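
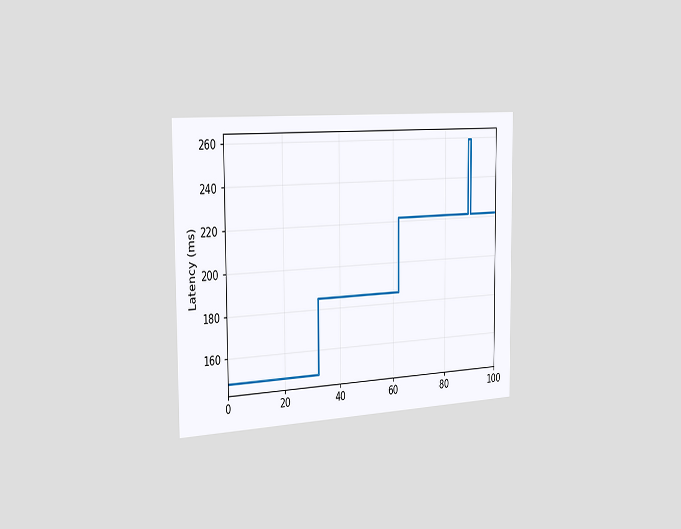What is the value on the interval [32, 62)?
185ms

The chart is viewed slightly from the left. On [32, 62) the step sits at 185ms.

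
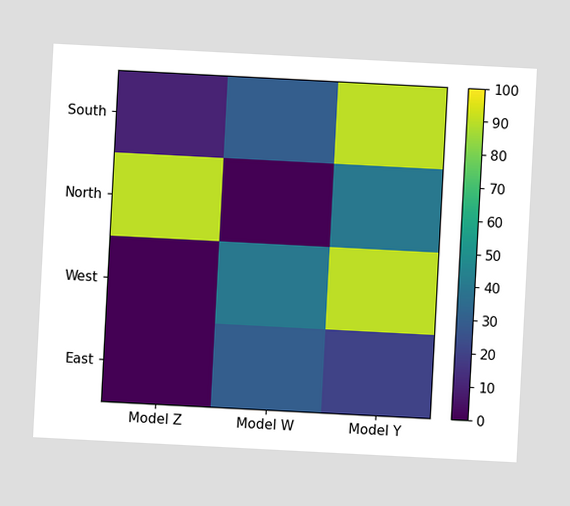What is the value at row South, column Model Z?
The chart is tilted about 3° clockwise. Matching cell (South, Model Z) against the colorbar gives 10.

10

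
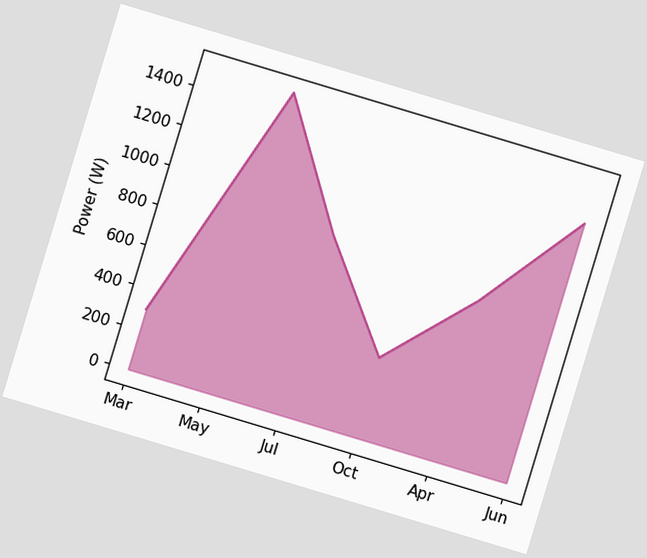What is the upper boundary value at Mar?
300W

The chart is tilted about 17° clockwise. At Mar the upper boundary is at 300W.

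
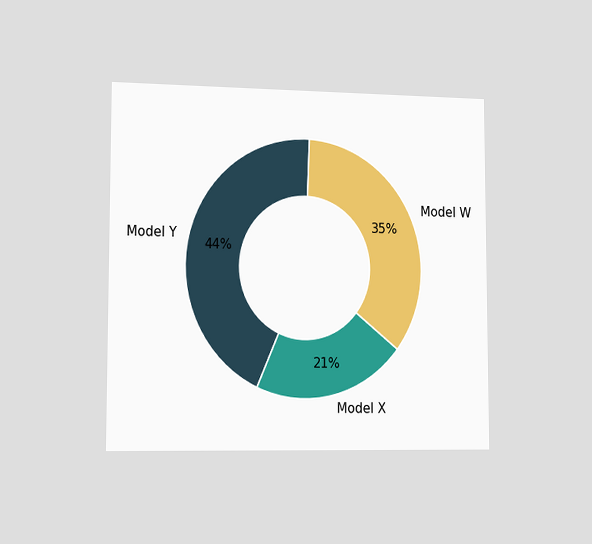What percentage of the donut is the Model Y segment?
44%

The chart is viewed slightly from the left. The Model Y segment takes up 44% of the ring.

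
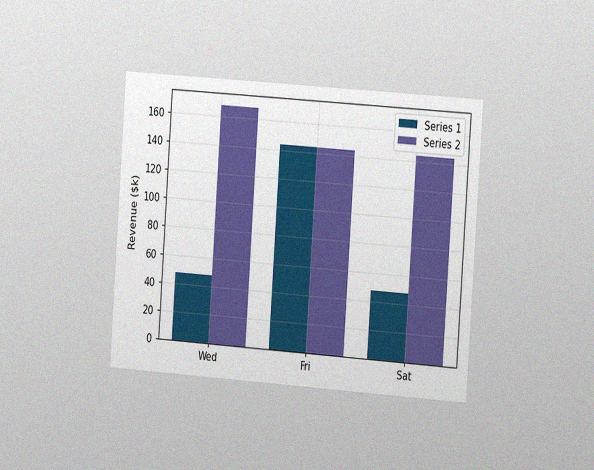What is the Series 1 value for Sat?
The chart is tilted about 4° clockwise and viewed slightly from the right, with some photo noise. The Series 1 bar at Sat reaches $48k on the y-axis.

$48k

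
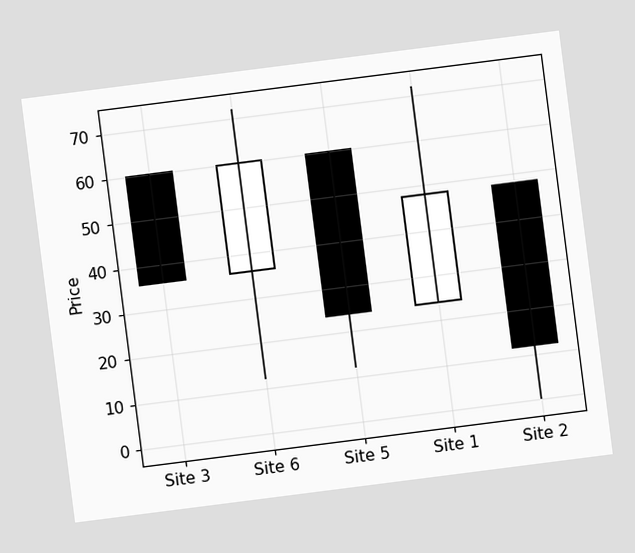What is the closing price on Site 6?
60

The chart is tilted about 7° counter-clockwise. The Site 6 candle closes at 60.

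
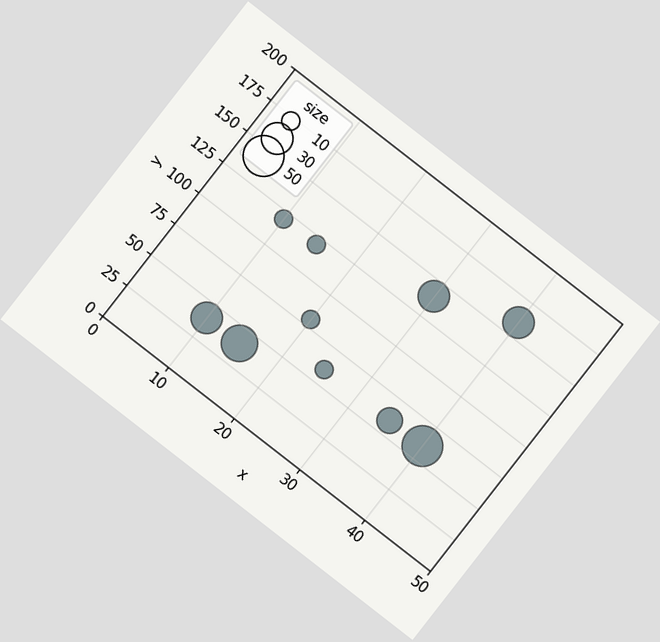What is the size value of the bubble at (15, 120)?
10

The chart is tilted about 38° clockwise. Matching the bubble at (15, 120) against the size legend gives 10.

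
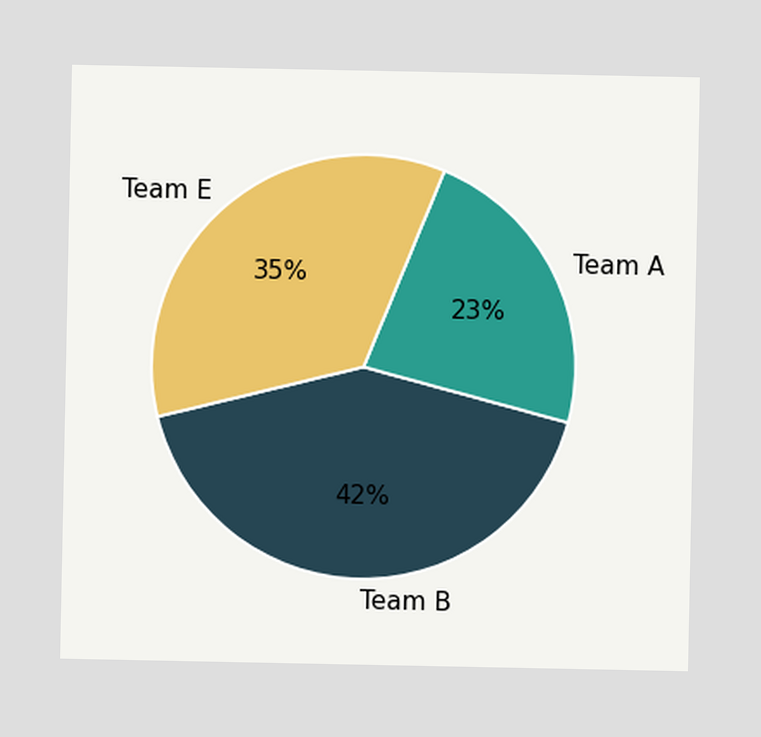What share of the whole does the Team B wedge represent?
42%

The Team B slice takes up 42% of the pie.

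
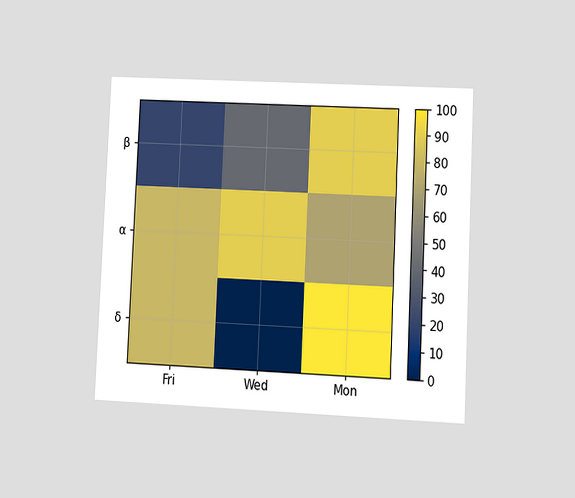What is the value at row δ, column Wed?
0

The chart is tilted about 3° clockwise and viewed at a slight angle. Matching cell (δ, Wed) against the colorbar gives 0.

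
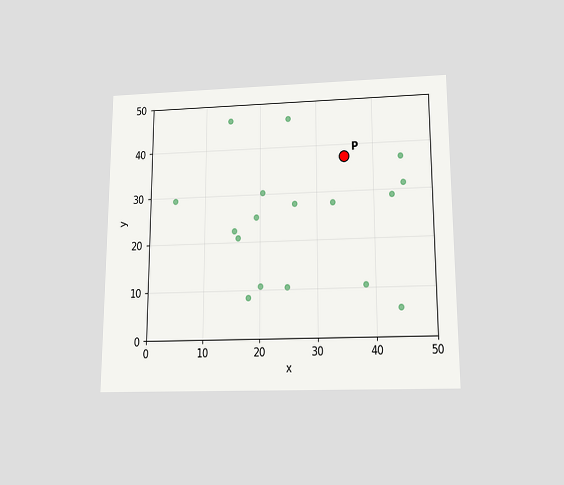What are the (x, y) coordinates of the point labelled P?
The chart is viewed slightly from below. Following the gridlines from P to each axis, P sits at (35, 37.5).

(35, 37.5)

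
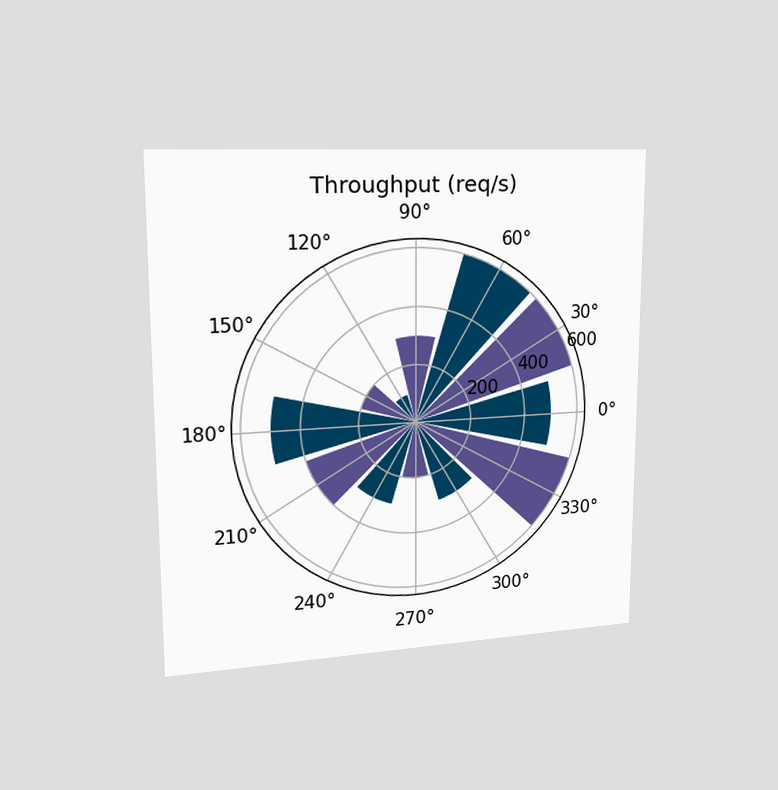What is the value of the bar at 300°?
The chart is viewed slightly from the left. The bar at 300° reaches 300req/s on the radial axis.

300req/s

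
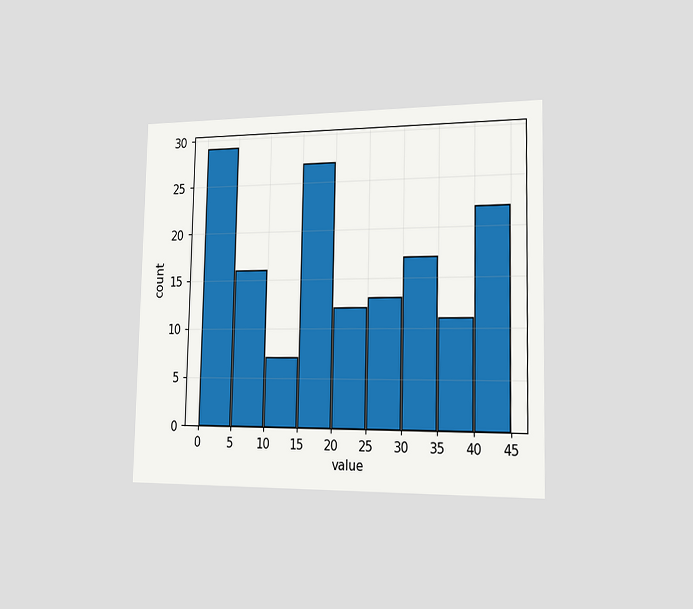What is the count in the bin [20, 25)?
The chart is viewed slightly from the right. The [20, 25) bin has height 12.

12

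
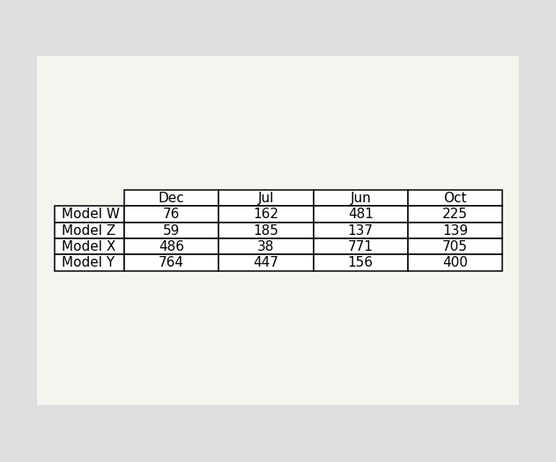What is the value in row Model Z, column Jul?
The (Model Z, Jul) cell reads 185.

185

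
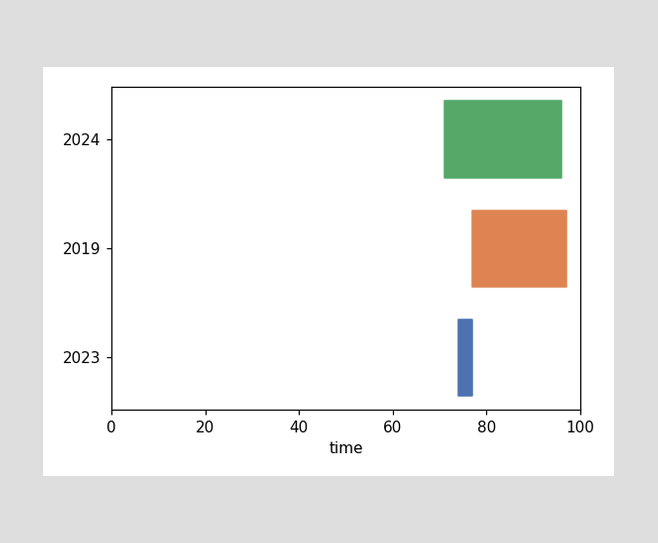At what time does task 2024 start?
71

The 2024 bar begins at t=71.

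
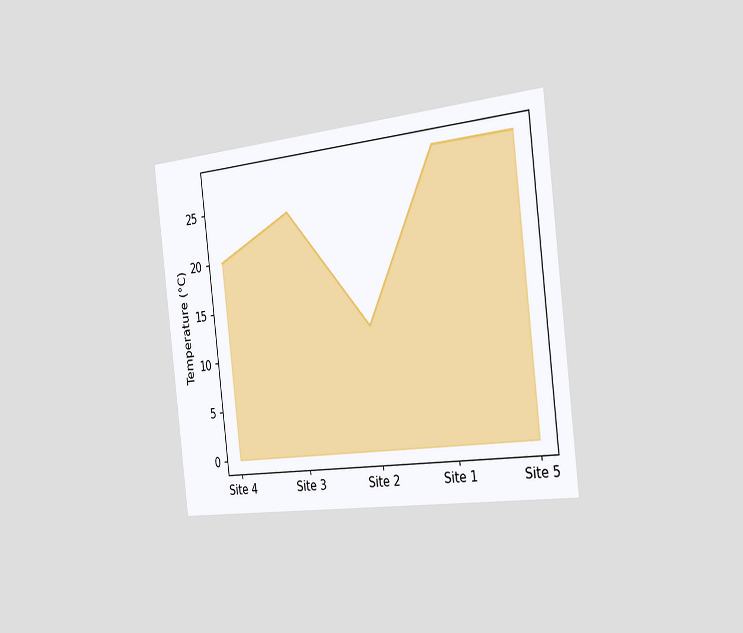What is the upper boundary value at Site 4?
The chart is tilted about 7° counter-clockwise and viewed slightly from the right. At Site 4 the upper boundary is at 20°C.

20°C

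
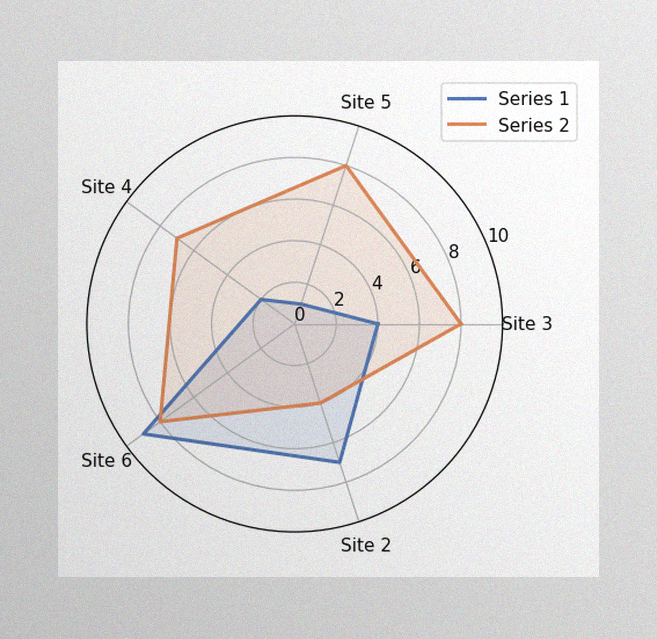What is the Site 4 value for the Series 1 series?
The image has some photo noise and uneven lighting. On the Site 4 axis, Series 1 reaches 2.

2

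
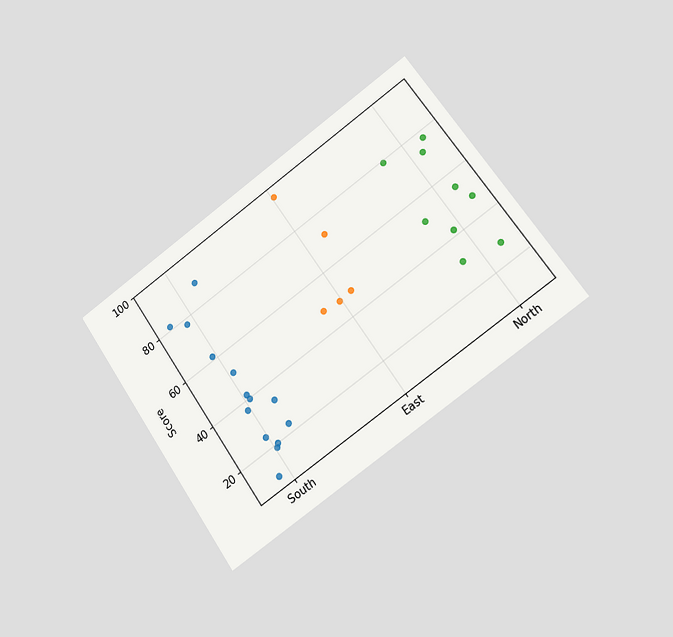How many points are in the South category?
The chart is tilted about 35° counter-clockwise and viewed slightly from the right. Counting the markers in the South column gives 14.

14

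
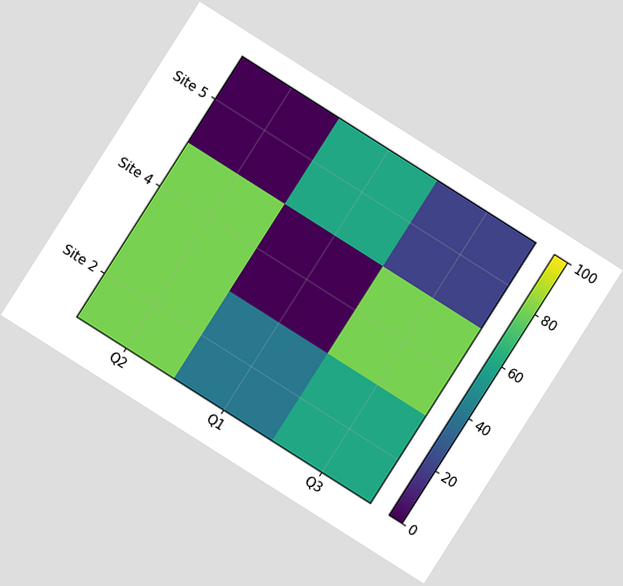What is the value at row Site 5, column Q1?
The chart is tilted about 32° clockwise. Matching cell (Site 5, Q1) against the colorbar gives 60.

60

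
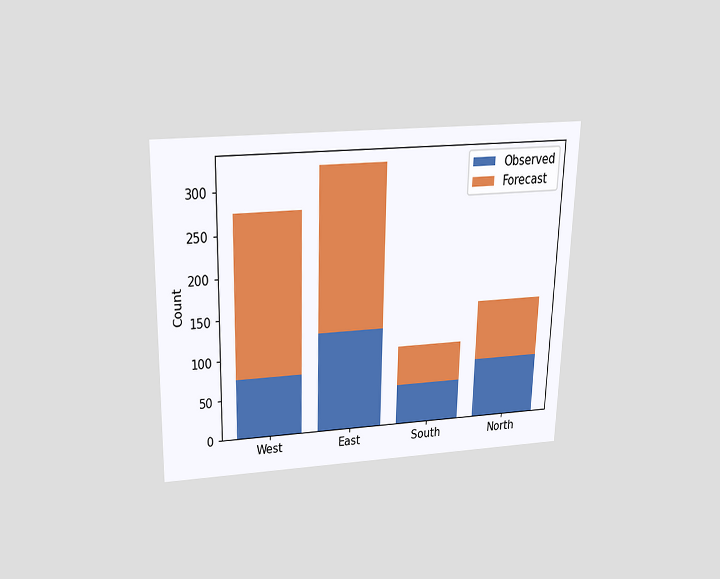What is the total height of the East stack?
325

The chart is viewed slightly from above. The East stack's top reaches 325 on the y-axis.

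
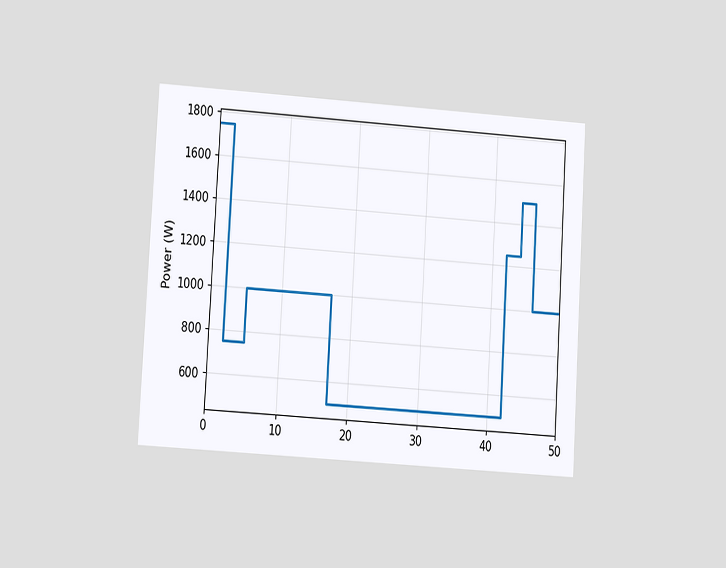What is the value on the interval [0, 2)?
1750W

The chart is tilted about 3° clockwise and viewed at a slight angle. On [0, 2) the step sits at 1750W.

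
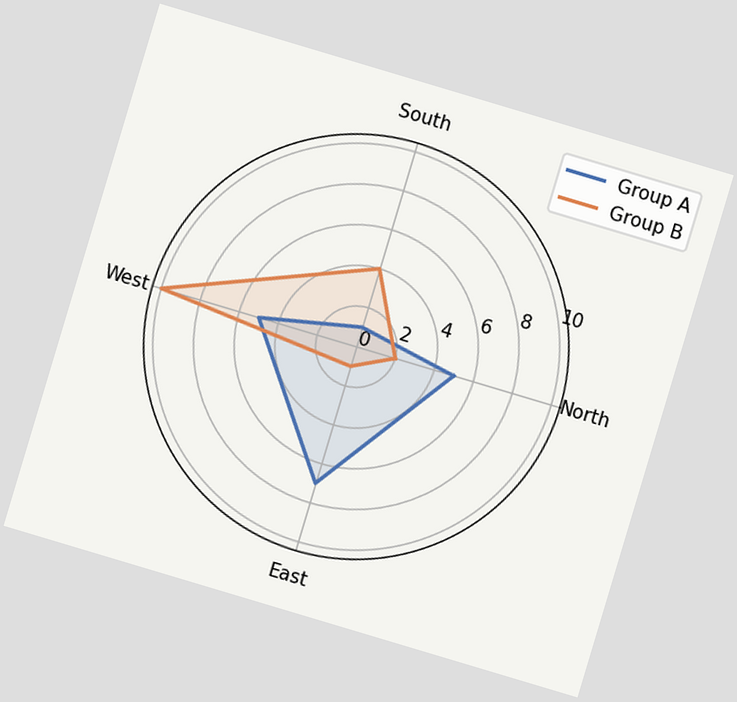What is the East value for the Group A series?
The chart is tilted about 17° clockwise. On the East axis, Group A reaches 7.

7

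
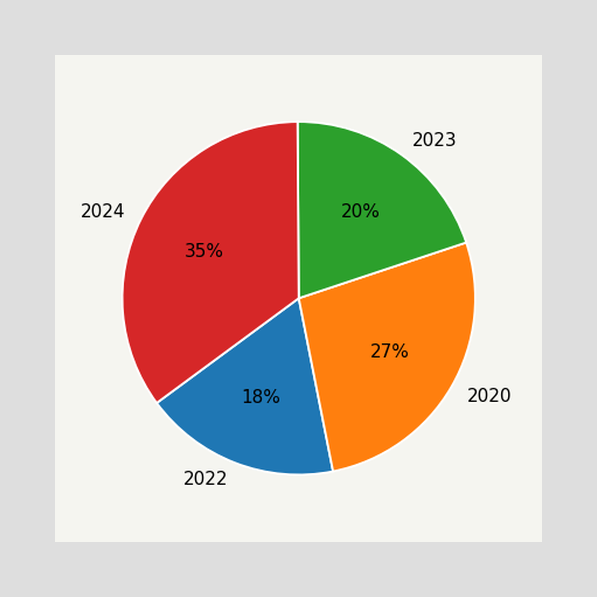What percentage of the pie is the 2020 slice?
27%

The 2020 slice takes up 27% of the pie.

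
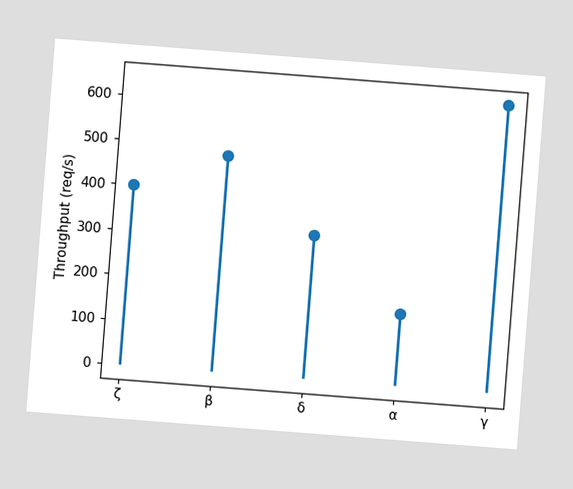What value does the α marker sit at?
The chart is tilted about 4° clockwise. The α marker sits at 160req/s.

160req/s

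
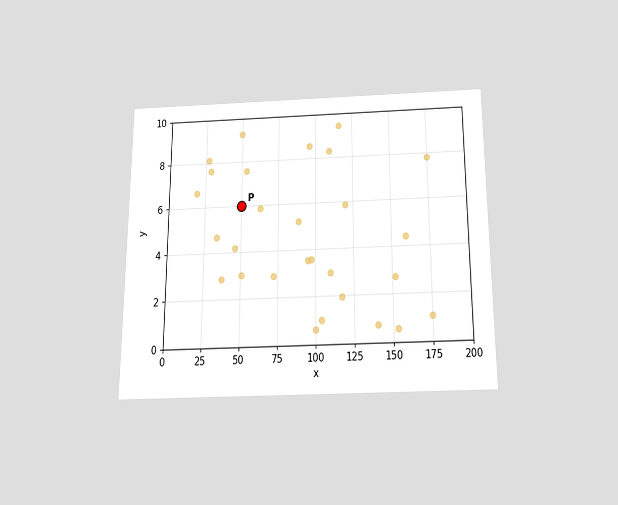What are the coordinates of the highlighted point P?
(50, 6)

The chart is viewed slightly from below. Following the gridlines from P to each axis, P sits at (50, 6).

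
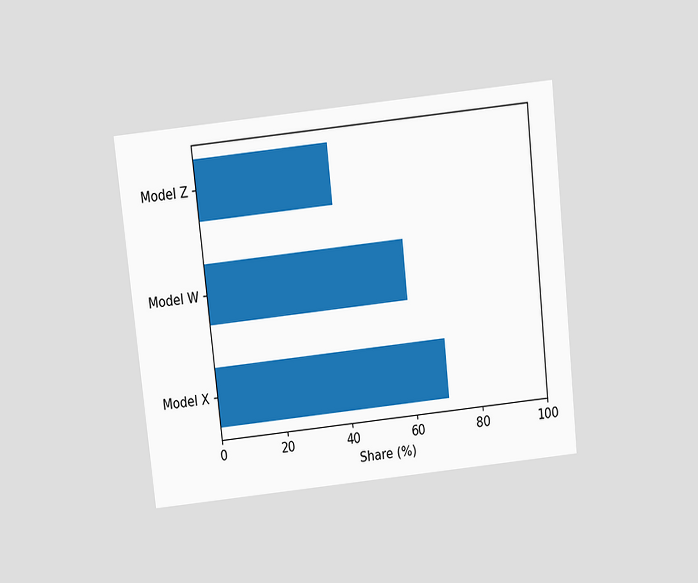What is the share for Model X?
The chart is tilted about 6° counter-clockwise and viewed slightly from above. Reading along the chart's x-axis, the Model X bar reaches 70%.

70%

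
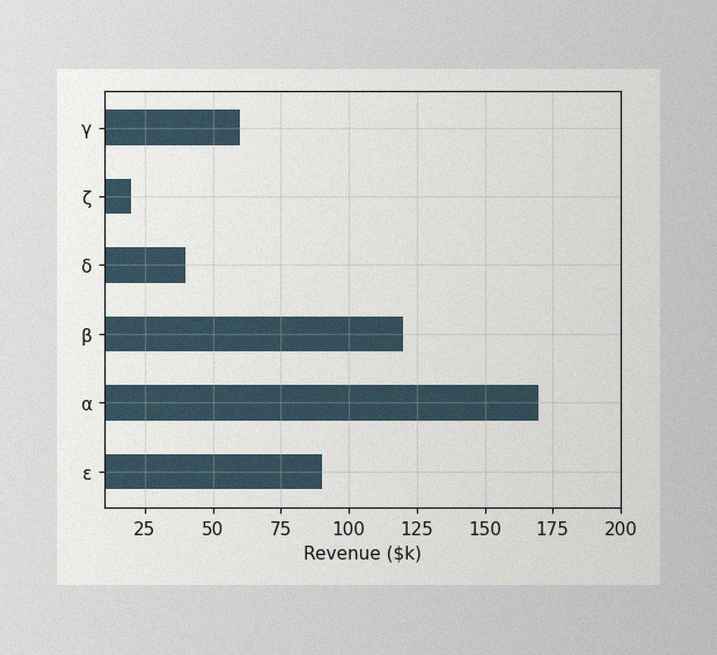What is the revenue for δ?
$40k

The image has some photo noise and uneven lighting. Reading along the chart's x-axis, the δ bar reaches $40k.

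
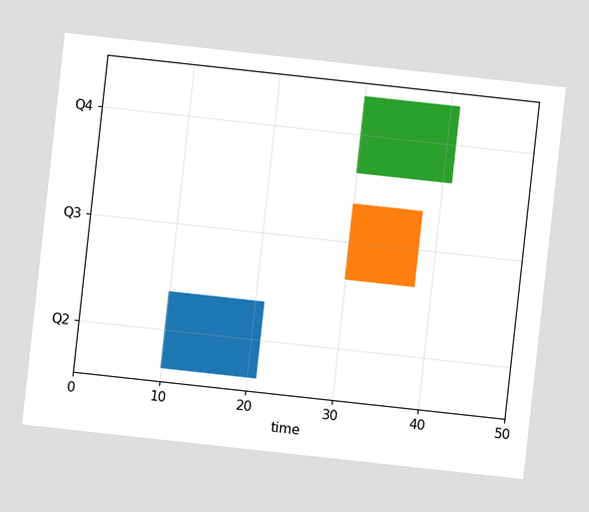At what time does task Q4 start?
30

The chart is tilted about 6° clockwise. The Q4 bar begins at t=30.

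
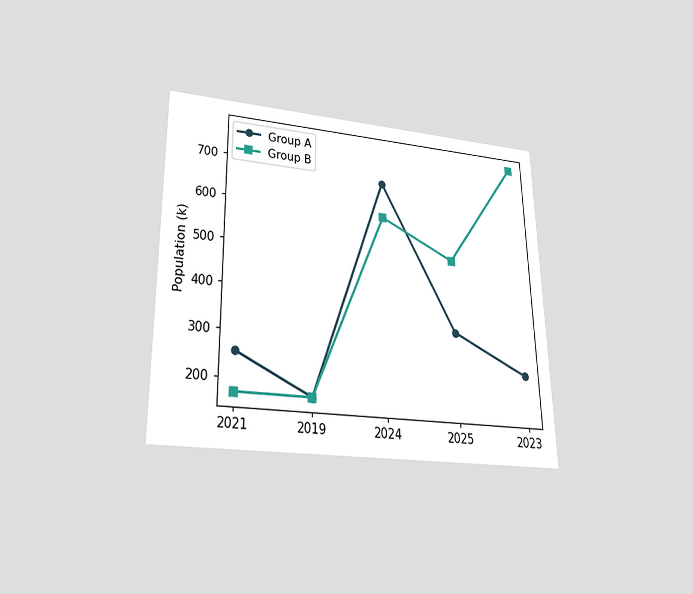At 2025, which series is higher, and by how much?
Group B, by 170k

The chart is viewed slightly from below. At 2025, Group B sits above the other line by 170k.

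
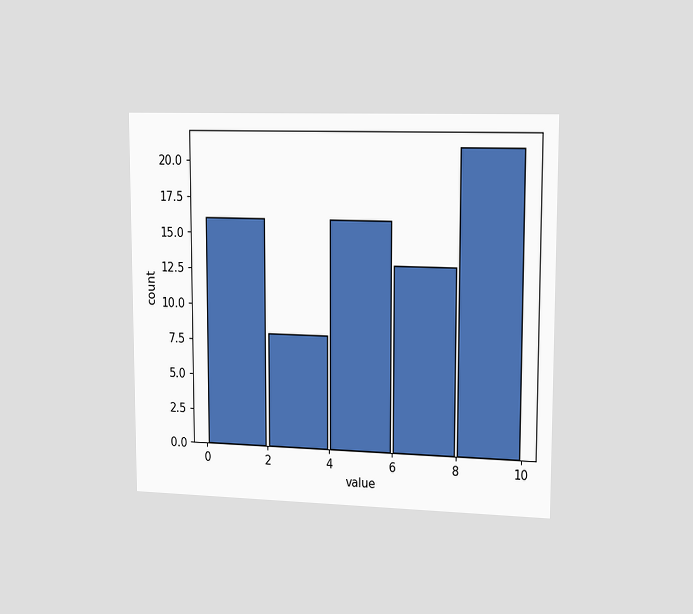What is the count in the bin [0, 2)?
16

The chart is viewed slightly from the right. The [0, 2) bin has height 16.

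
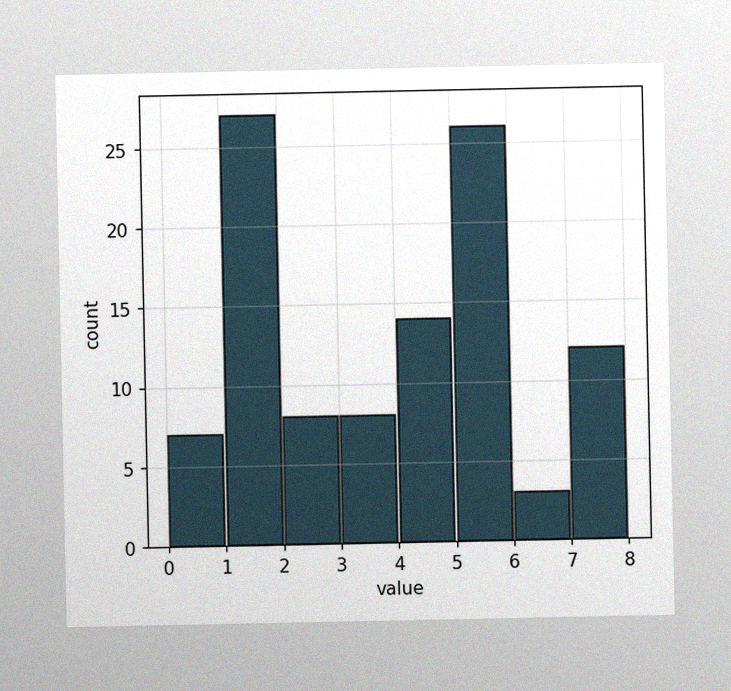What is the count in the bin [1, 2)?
The image has some photo noise and uneven lighting. The [1, 2) bin has height 27.

27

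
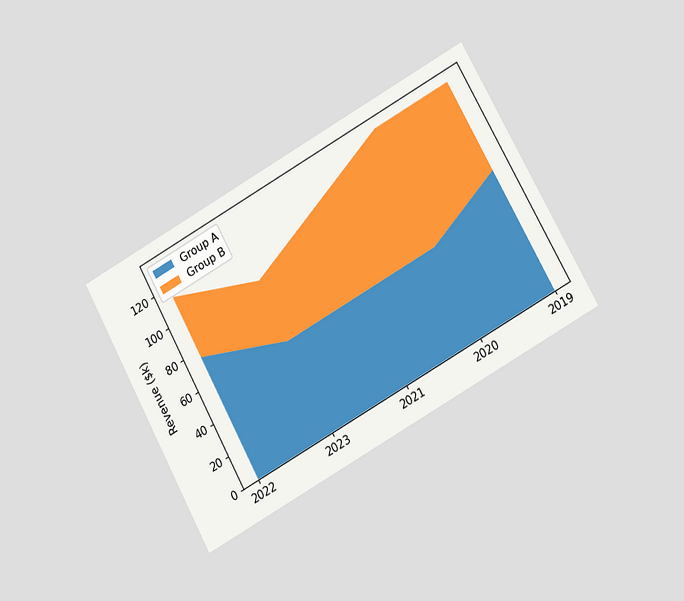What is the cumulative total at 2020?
The chart is tilted about 29° counter-clockwise and viewed at a slight angle. The stacked total at 2020 reaches $133k.

$133k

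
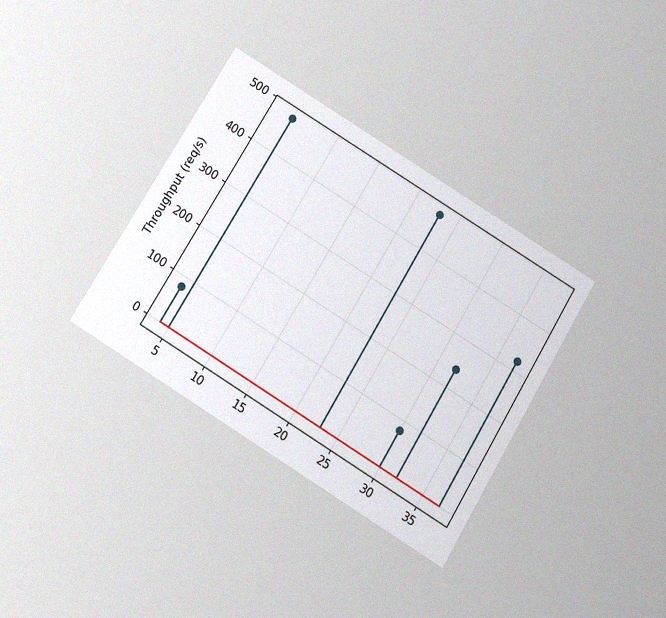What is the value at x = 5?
The chart is tilted about 31° clockwise and viewed slightly from below, with some photo noise. The stem at x=5 reaches 480req/s.

480req/s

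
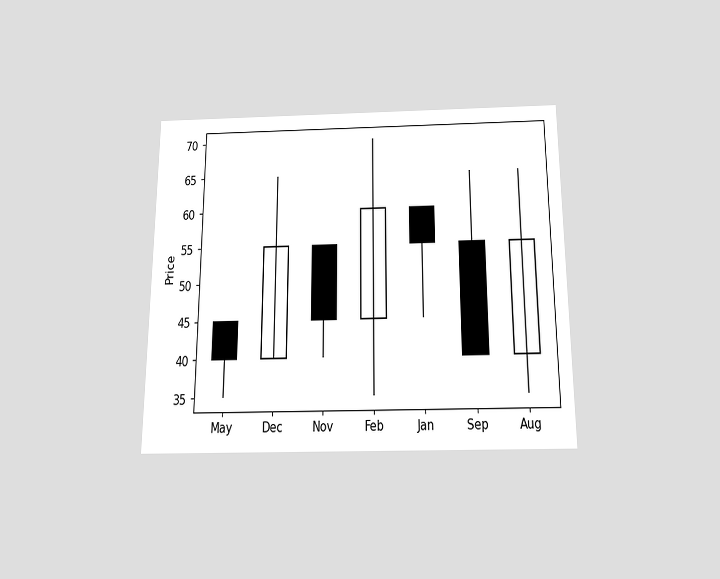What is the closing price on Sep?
The chart is viewed slightly from below. The Sep candle closes at 40.

40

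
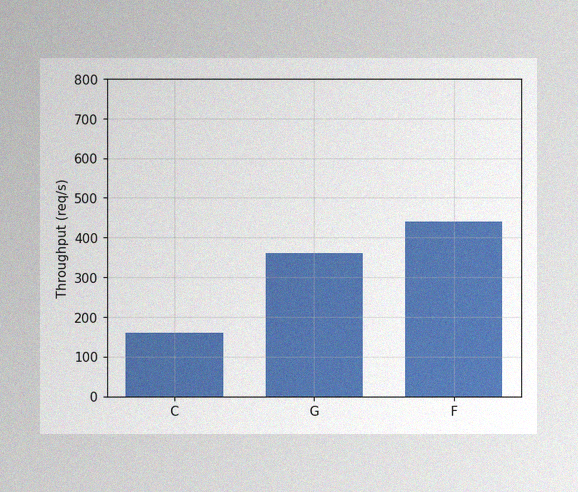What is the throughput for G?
The image has some photo noise and uneven lighting. Reading along the chart's y-axis, the G bar reaches 360req/s.

360req/s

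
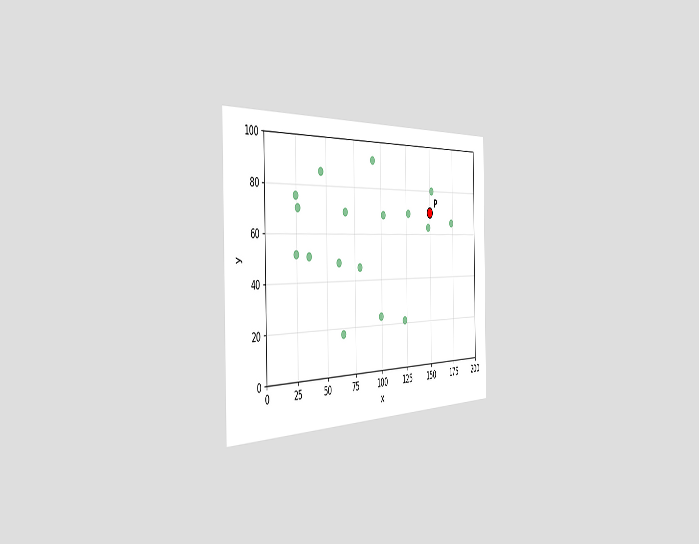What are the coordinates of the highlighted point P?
The chart is viewed slightly from the left. Following the gridlines from P to each axis, P sits at (150, 70).

(150, 70)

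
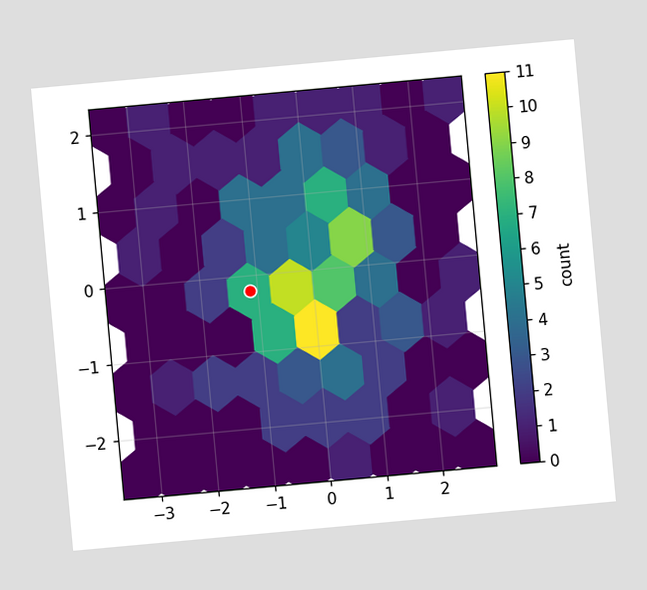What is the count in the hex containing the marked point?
The chart is tilted about 5° counter-clockwise. The marked hex reads 7 on the colorbar.

7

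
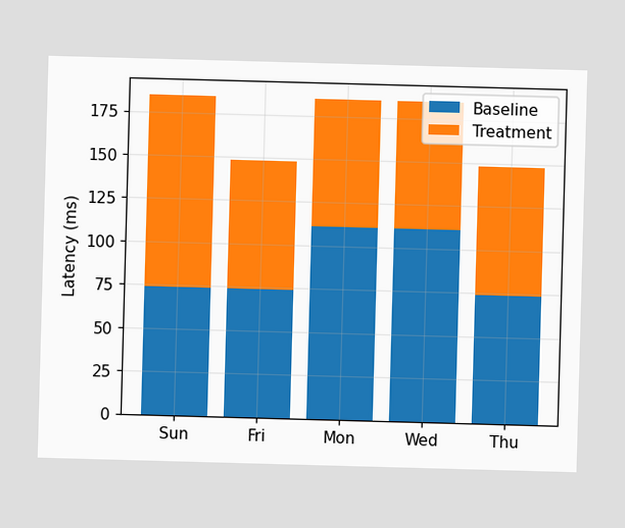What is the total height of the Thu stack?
The Thu stack's top reaches 148ms on the y-axis.

148ms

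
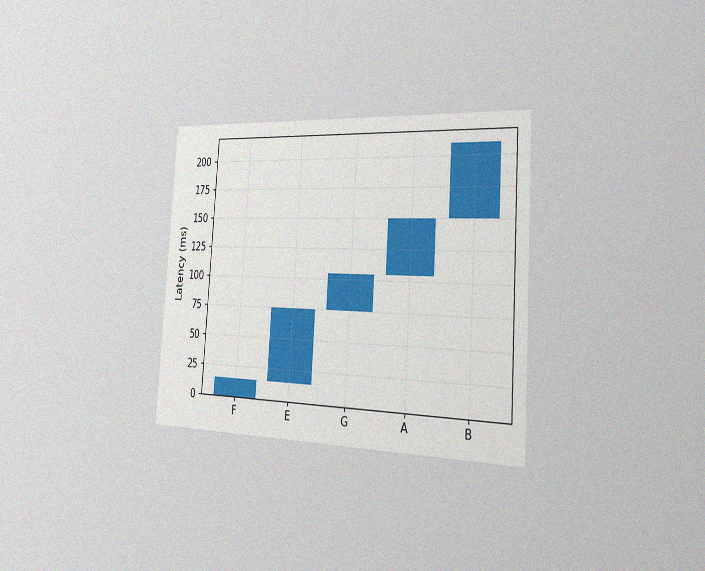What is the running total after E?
75ms

The chart is tilted about 4° clockwise and viewed slightly from the right, with some photo noise. After E the running total reaches 75ms.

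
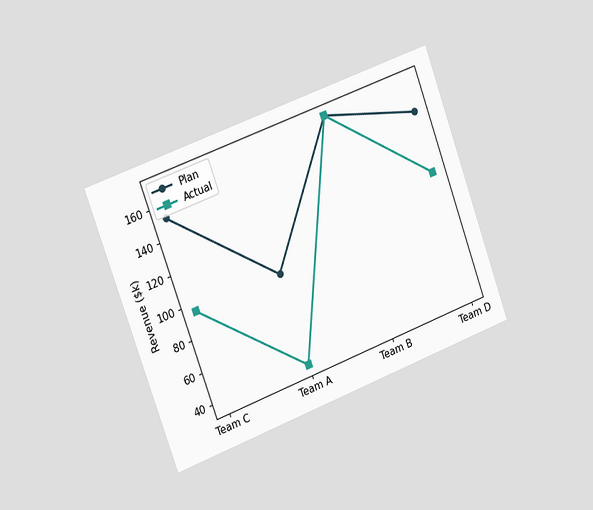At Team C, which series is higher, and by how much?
The chart is tilted about 20° counter-clockwise and viewed slightly from the left. At Team C, Plan sits above the other line by $57k.

Plan, by $57k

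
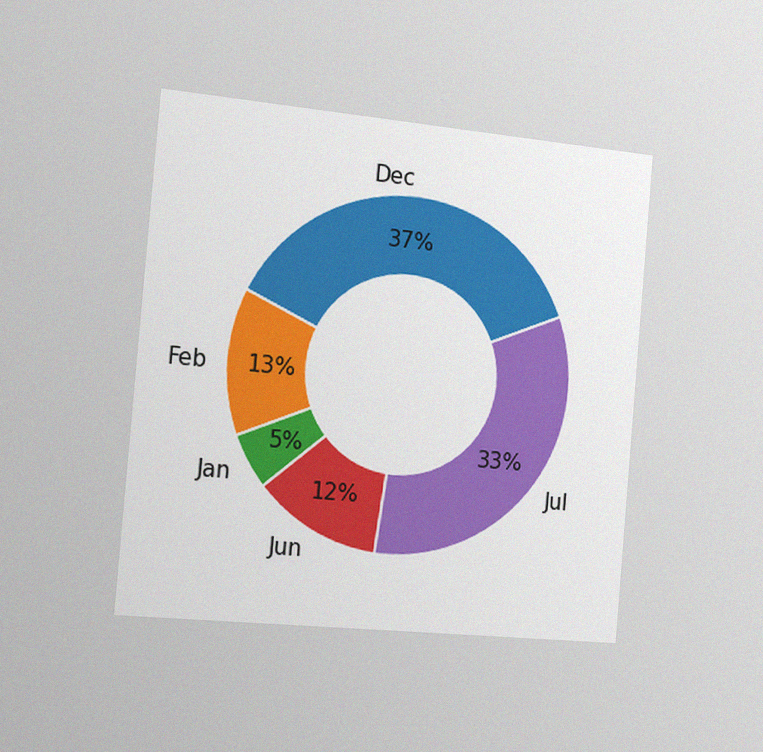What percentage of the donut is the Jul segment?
The chart is tilted about 5° clockwise and viewed slightly from the left, with some photo noise. The Jul segment takes up 33% of the ring.

33%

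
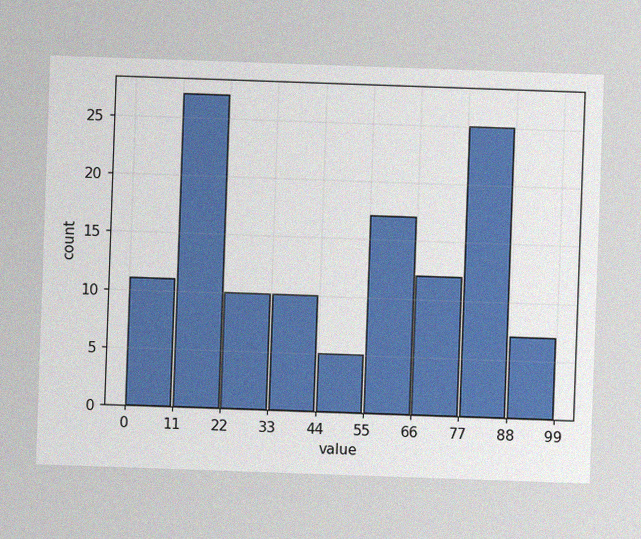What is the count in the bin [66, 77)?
The chart is tilted about 2° clockwise, with some photo noise. The [66, 77) bin has height 12.

12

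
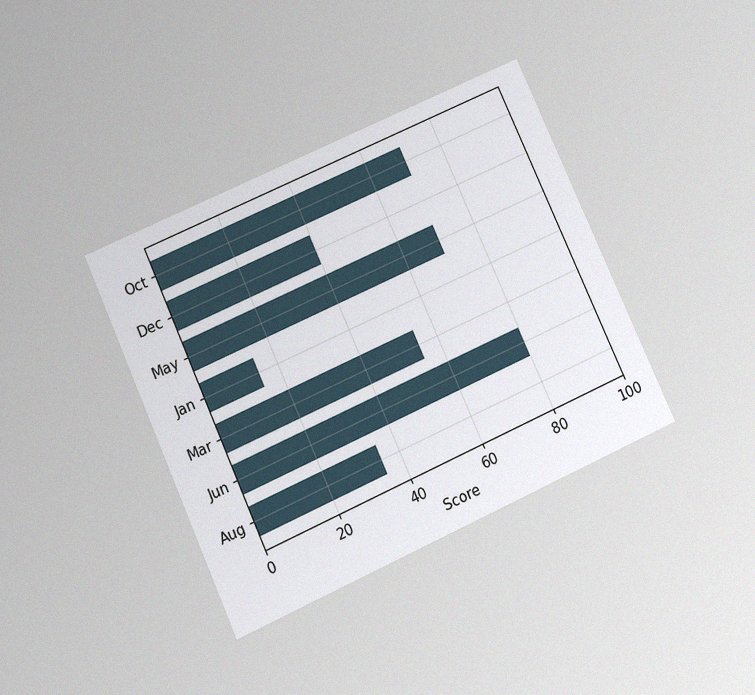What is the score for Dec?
The chart is tilted about 24° counter-clockwise and viewed slightly from below, with some photo noise. Reading along the chart's x-axis, the Dec bar reaches 40.

40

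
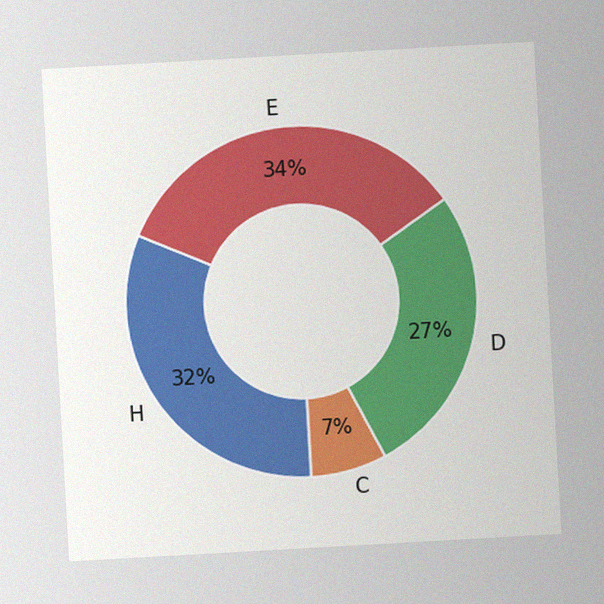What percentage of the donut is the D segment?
27%

The chart is tilted about 3° counter-clockwise, with some photo noise. The D segment takes up 27% of the ring.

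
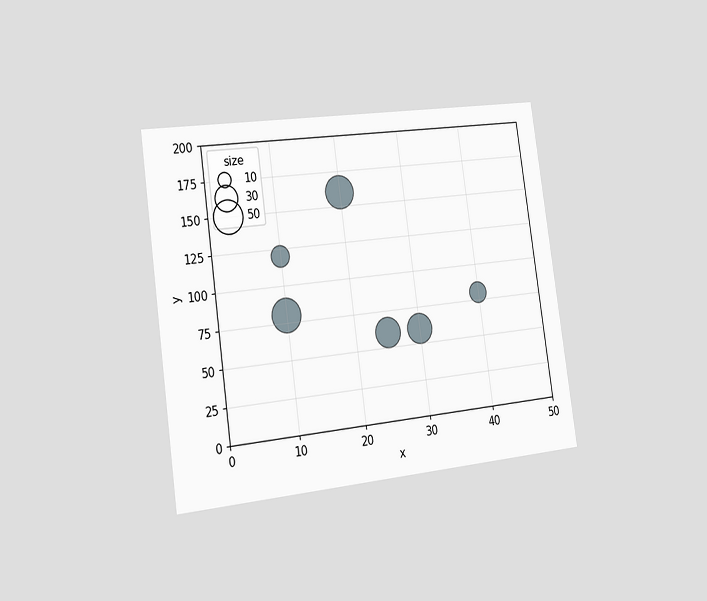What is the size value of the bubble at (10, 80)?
50

The chart is tilted about 8° counter-clockwise and viewed slightly from the left. Matching the bubble at (10, 80) against the size legend gives 50.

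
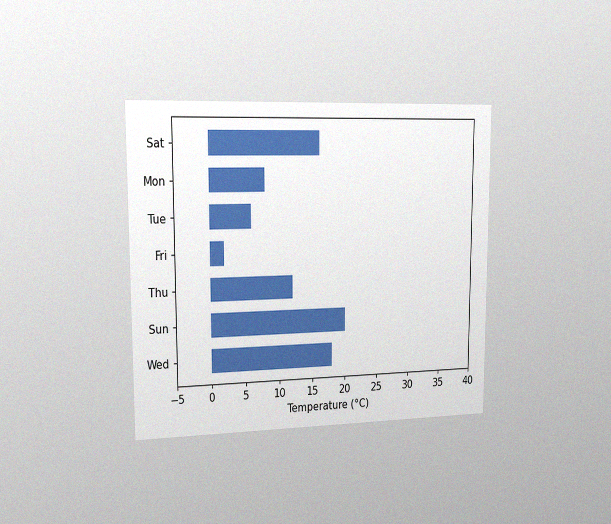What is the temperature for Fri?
2°C

The chart is viewed slightly from the left, with some photo noise. Reading along the chart's x-axis, the Fri bar reaches 2°C.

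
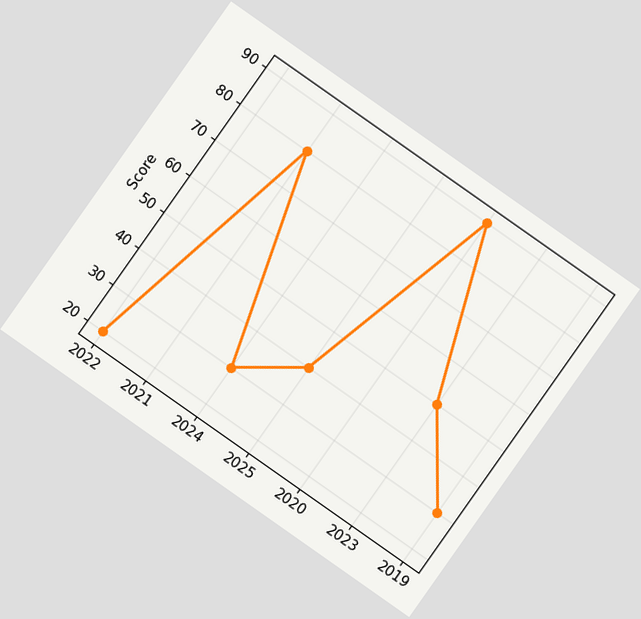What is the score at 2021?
80

The chart is tilted about 35° clockwise. At 2021, the line is at 80.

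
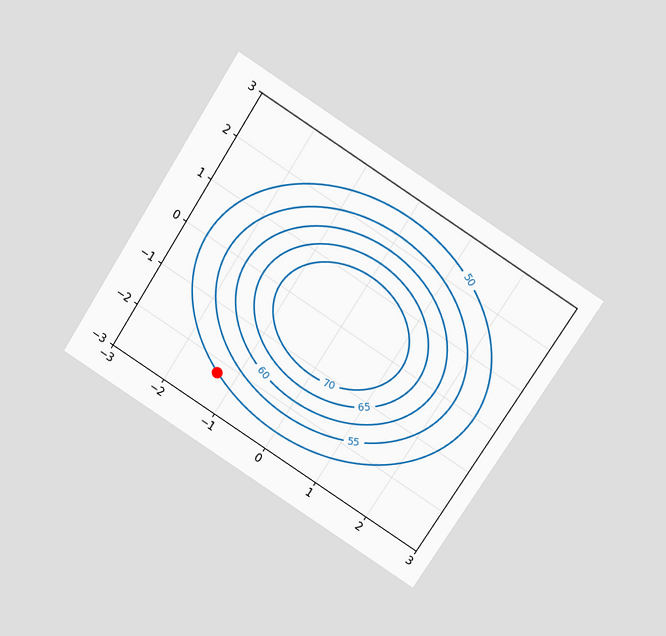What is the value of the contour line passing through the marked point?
The chart is tilted about 33° clockwise and viewed slightly from above. The marked point sits on the contour labelled 50.

50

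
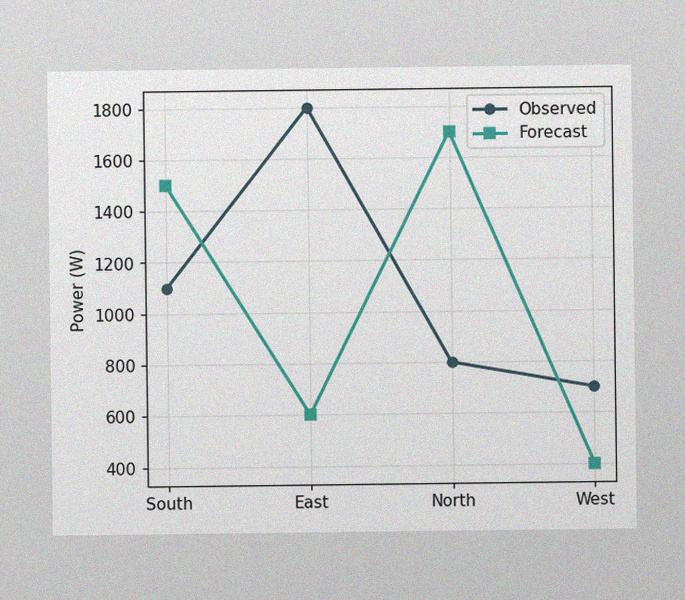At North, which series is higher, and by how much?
The image has some photo noise and uneven lighting. At North, Forecast sits above the other line by 900W.

Forecast, by 900W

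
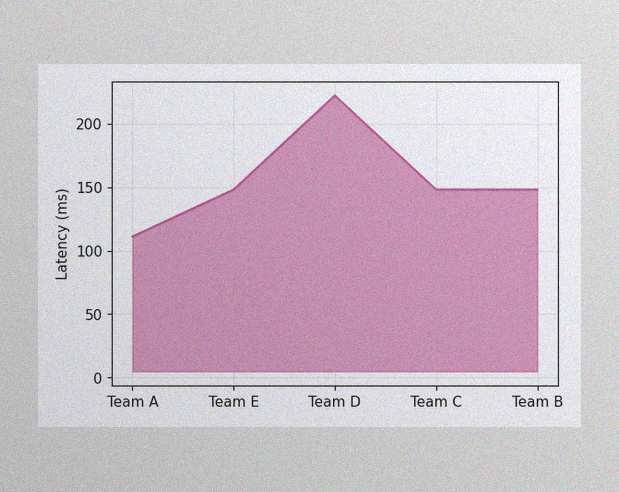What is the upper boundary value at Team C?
The image has some photo noise and uneven lighting. At Team C the upper boundary is at 148ms.

148ms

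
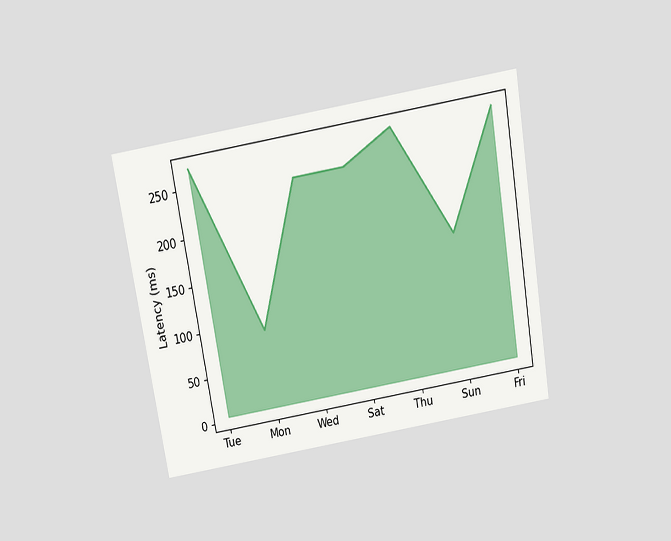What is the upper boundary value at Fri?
270ms

The chart is tilted about 10° counter-clockwise and viewed slightly from above. At Fri the upper boundary is at 270ms.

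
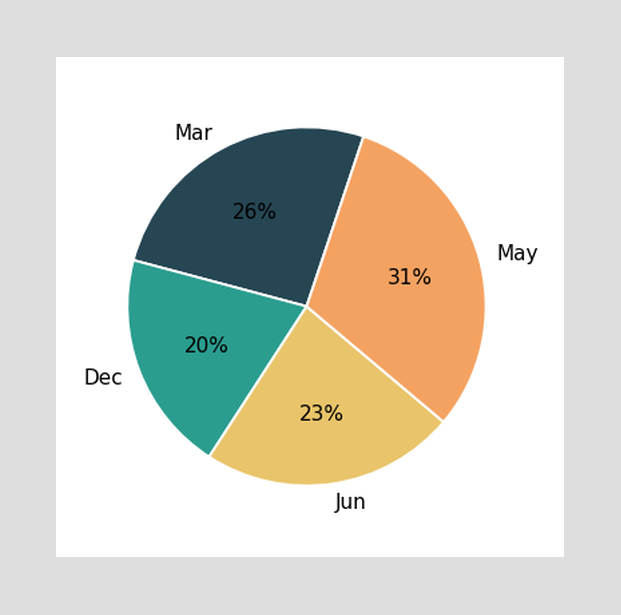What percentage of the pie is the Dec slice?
The Dec slice takes up 20% of the pie.

20%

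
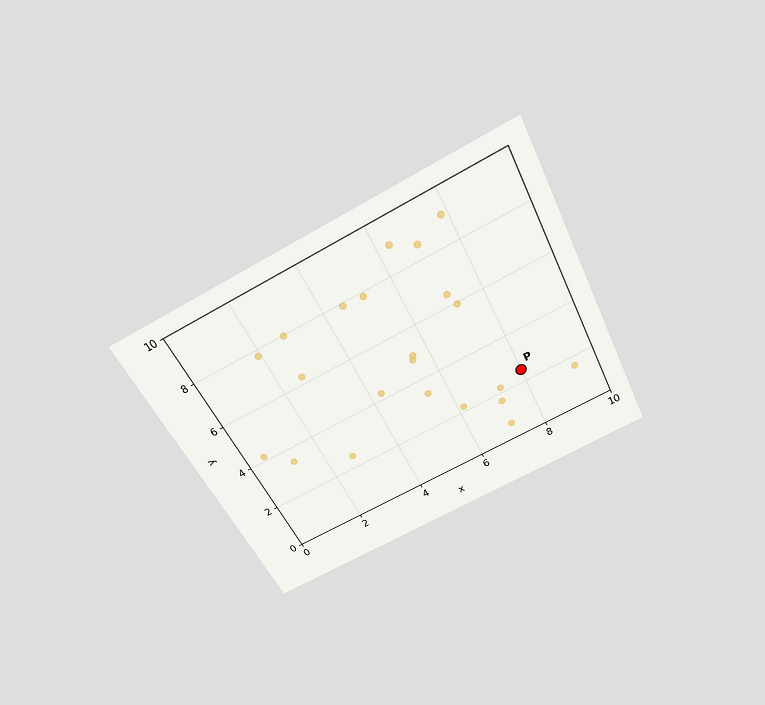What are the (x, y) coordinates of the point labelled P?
(8, 2.5)

The chart is tilted about 27° counter-clockwise and viewed slightly from above. Following the gridlines from P to each axis, P sits at (8, 2.5).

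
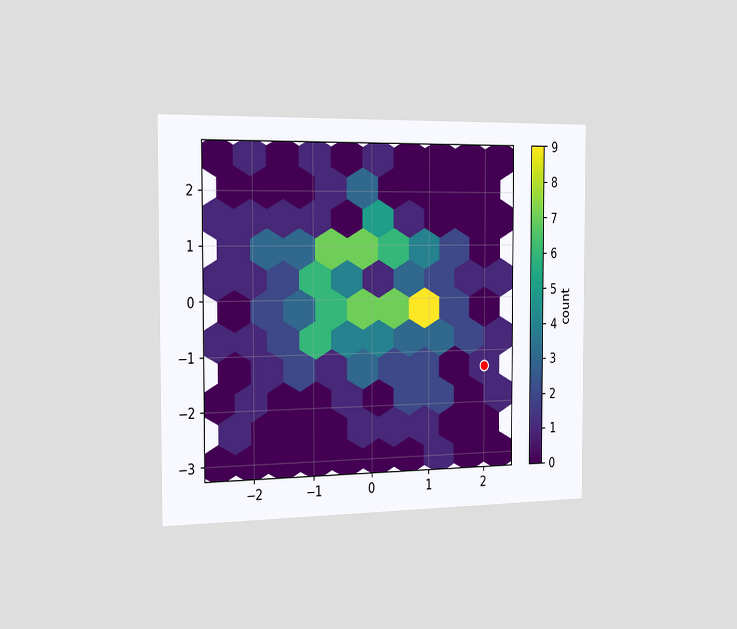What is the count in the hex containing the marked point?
The chart is viewed slightly from the left. The marked hex reads 1 on the colorbar.

1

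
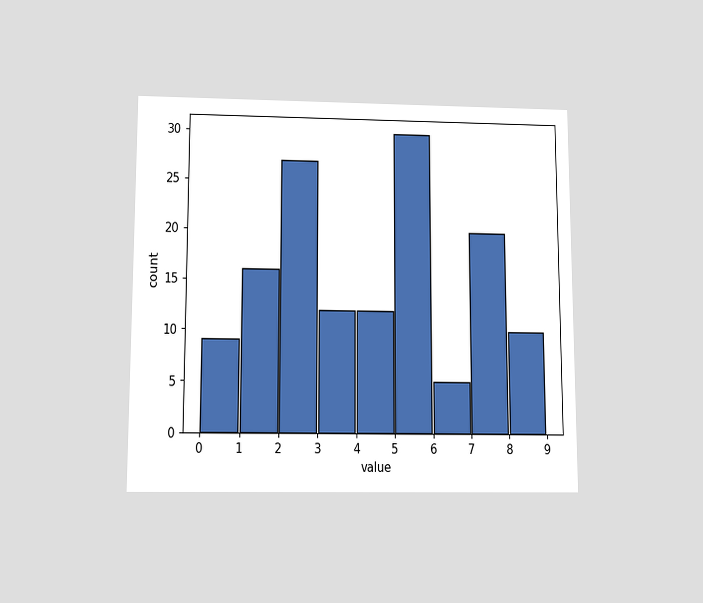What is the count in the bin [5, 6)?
30

The chart is viewed slightly from below. The [5, 6) bin has height 30.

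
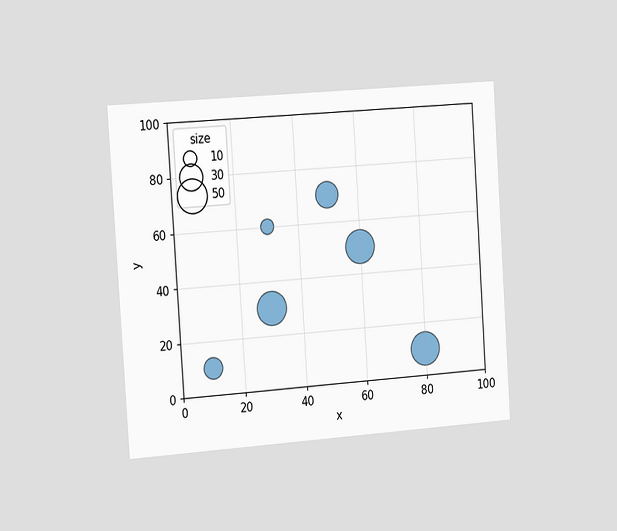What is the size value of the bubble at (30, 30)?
The chart is tilted about 4° counter-clockwise and viewed slightly from the left. Matching the bubble at (30, 30) against the size legend gives 50.

50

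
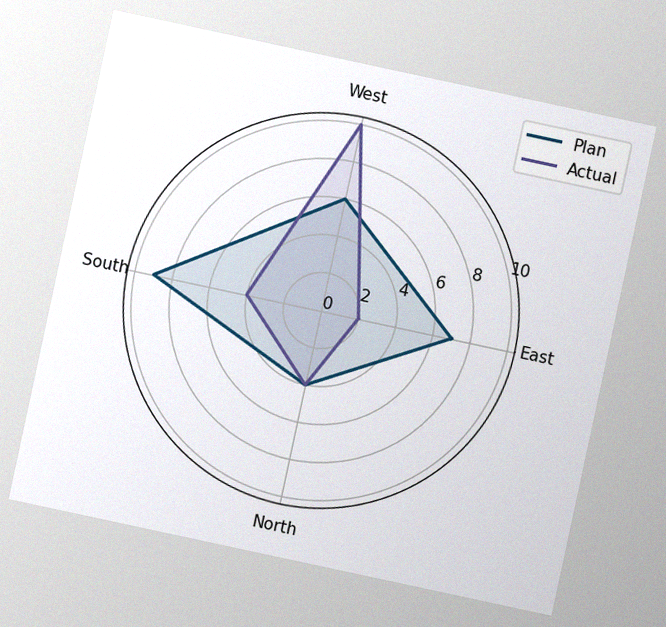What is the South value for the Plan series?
The chart is tilted about 12° clockwise, with some photo noise. On the South axis, Plan reaches 9.

9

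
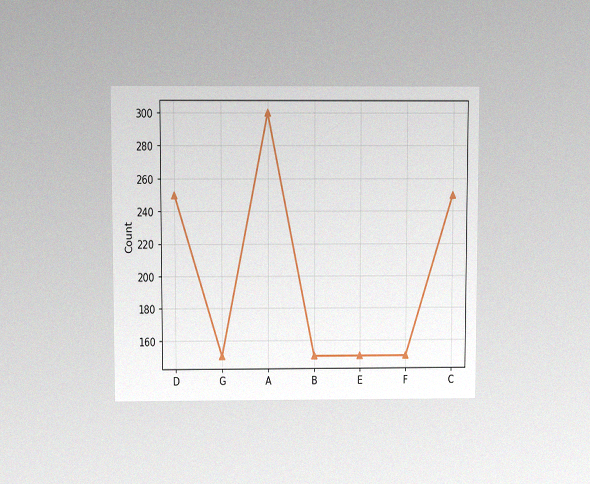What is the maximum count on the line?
300

The chart is viewed slightly from above, with some photo noise. The highest point is at A, and reading across to the y-axis gives 300.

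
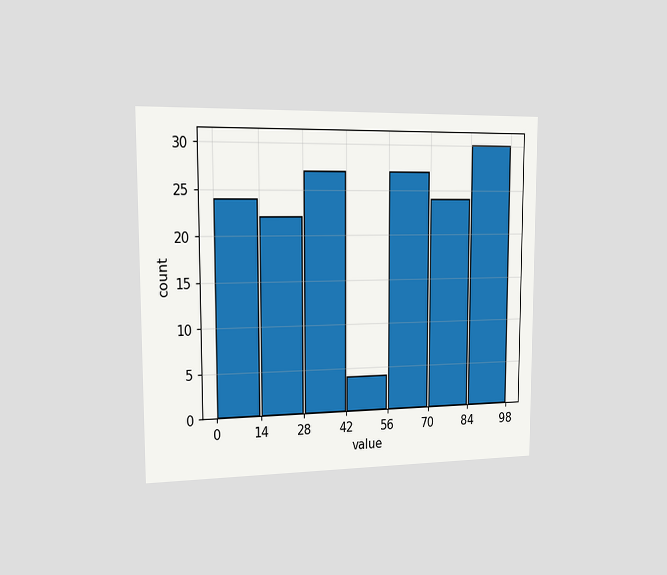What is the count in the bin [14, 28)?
The chart is viewed slightly from the left. The [14, 28) bin has height 22.

22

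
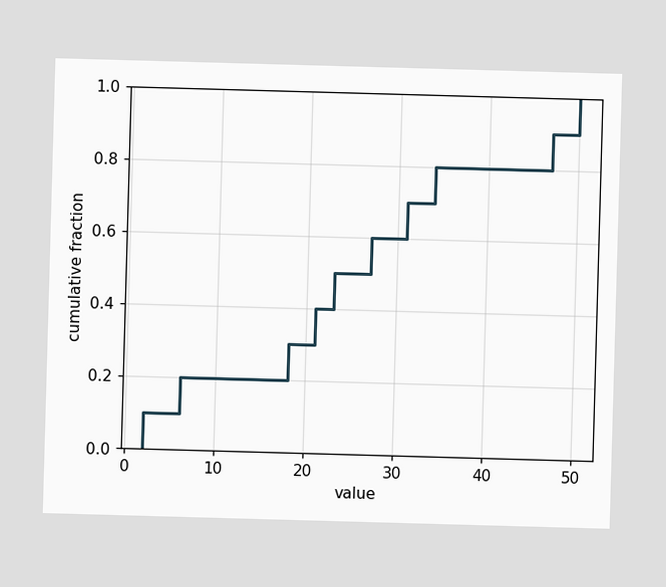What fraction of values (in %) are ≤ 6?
At x=6 the ECDF step is at 20%.

20%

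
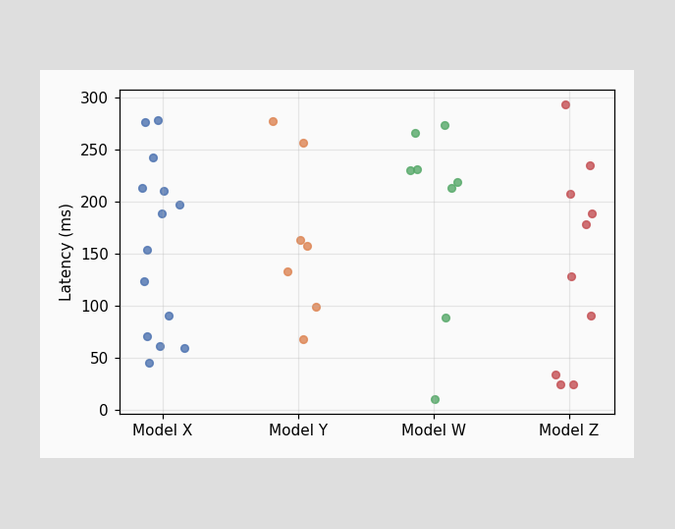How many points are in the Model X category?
Counting the markers in the Model X column gives 14.

14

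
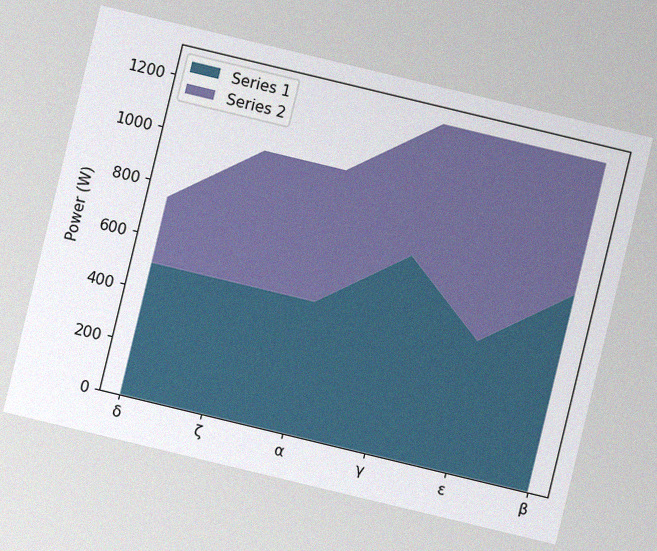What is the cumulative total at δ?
750W

The chart is tilted about 14° clockwise, with some photo noise. The stacked total at δ reaches 750W.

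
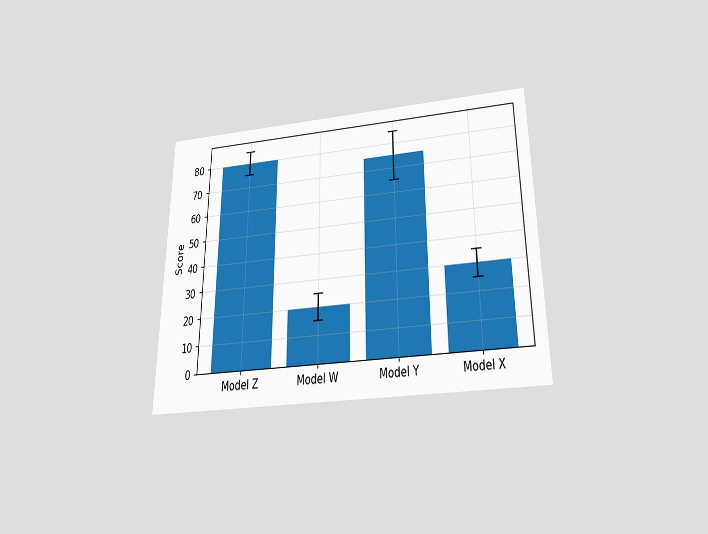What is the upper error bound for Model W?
25

The chart is viewed slightly from below. The Model W bar's upper whisker reaches 25.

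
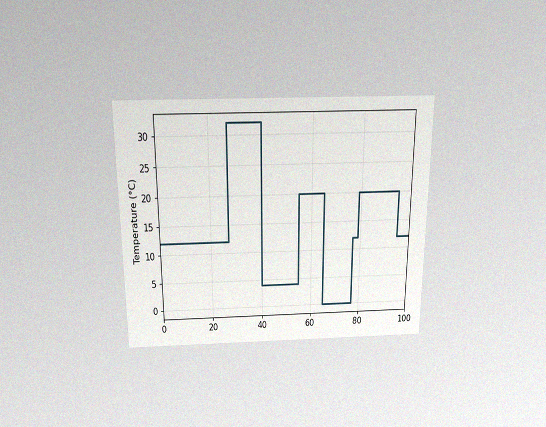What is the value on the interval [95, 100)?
12°C

The chart is viewed slightly from above, with some photo noise. On [95, 100) the step sits at 12°C.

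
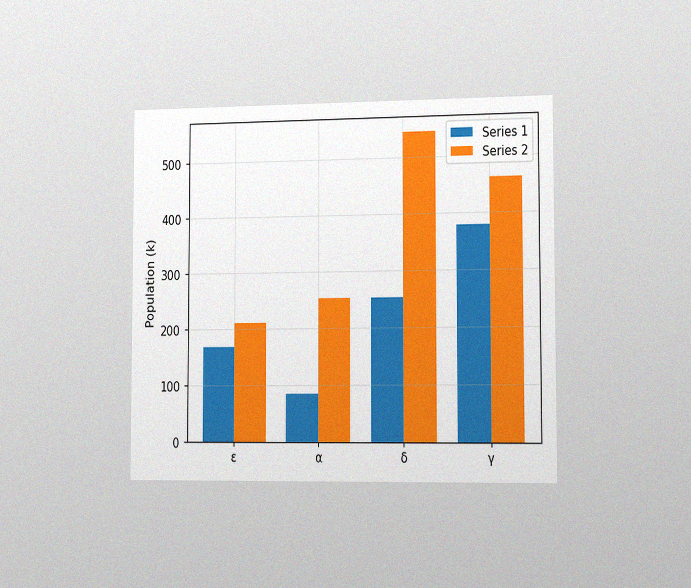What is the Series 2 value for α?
The chart is viewed slightly from the right, with some photo noise. The Series 2 bar at α reaches 252k on the y-axis.

252k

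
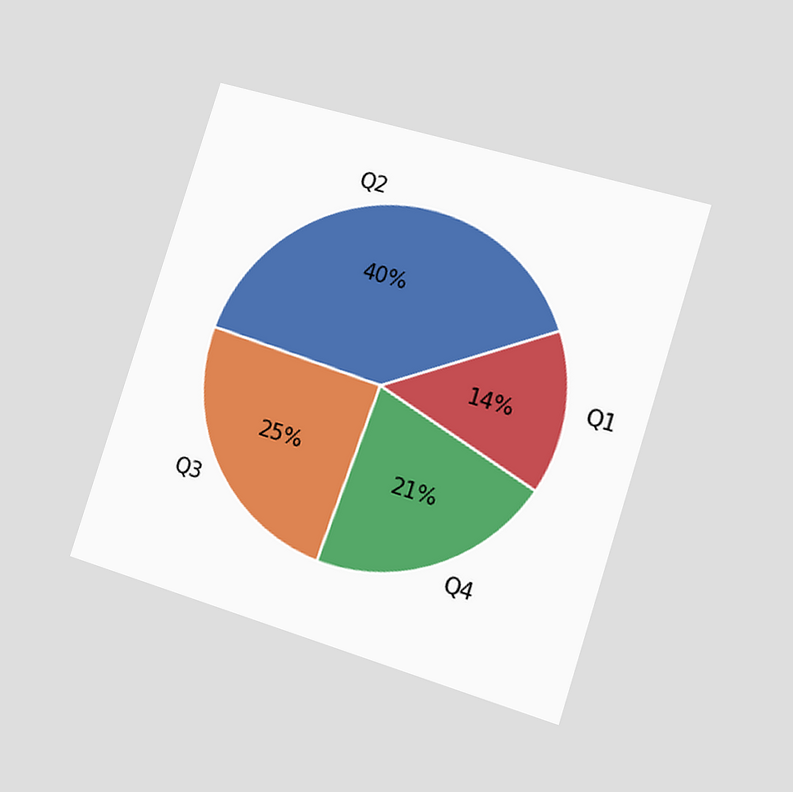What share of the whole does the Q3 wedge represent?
25%

The chart is tilted about 17° clockwise and viewed slightly from the right. The Q3 slice takes up 25% of the pie.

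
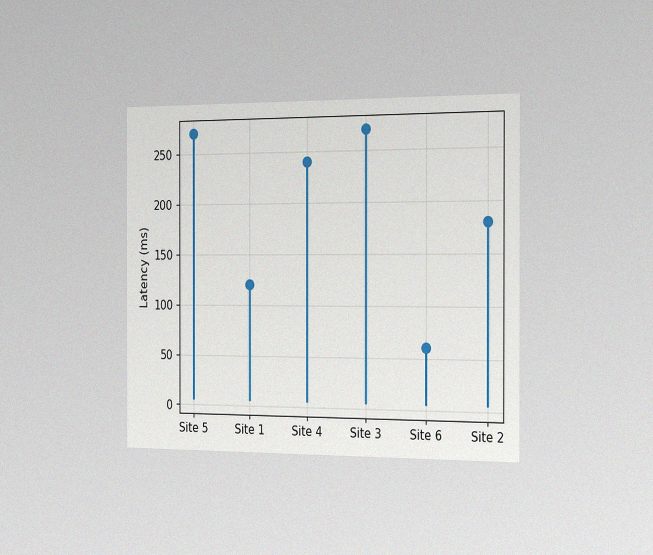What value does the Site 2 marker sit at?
The chart is viewed slightly from the right, with some photo noise. The Site 2 marker sits at 180ms.

180ms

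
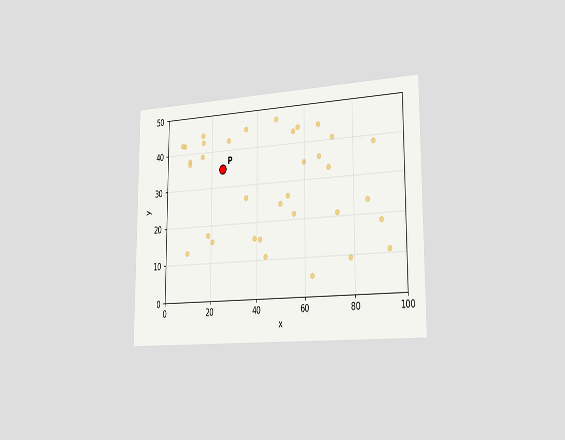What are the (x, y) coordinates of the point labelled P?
(25, 35)

The chart is viewed slightly from the right. Following the gridlines from P to each axis, P sits at (25, 35).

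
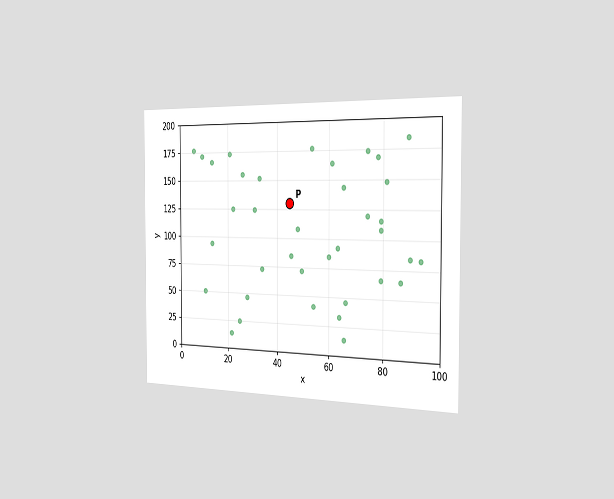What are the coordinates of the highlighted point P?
(45, 130)

The chart is viewed slightly from the right. Following the gridlines from P to each axis, P sits at (45, 130).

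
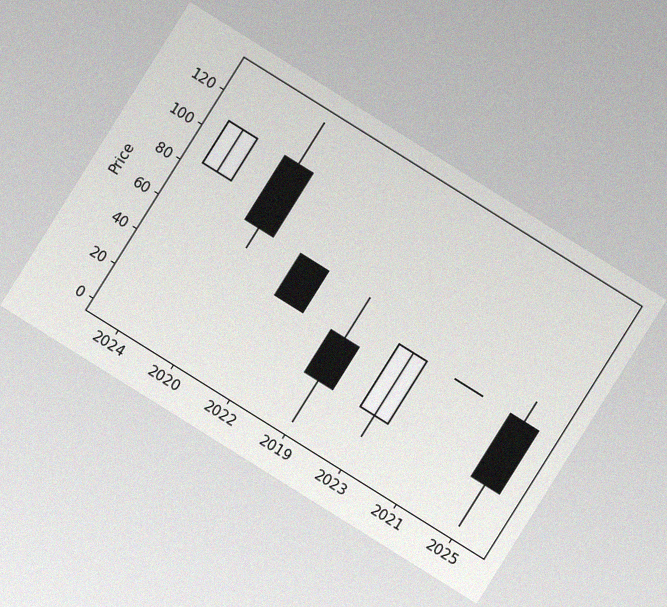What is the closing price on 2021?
60

The chart is tilted about 32° clockwise, with some photo noise. The 2021 candle closes at 60.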